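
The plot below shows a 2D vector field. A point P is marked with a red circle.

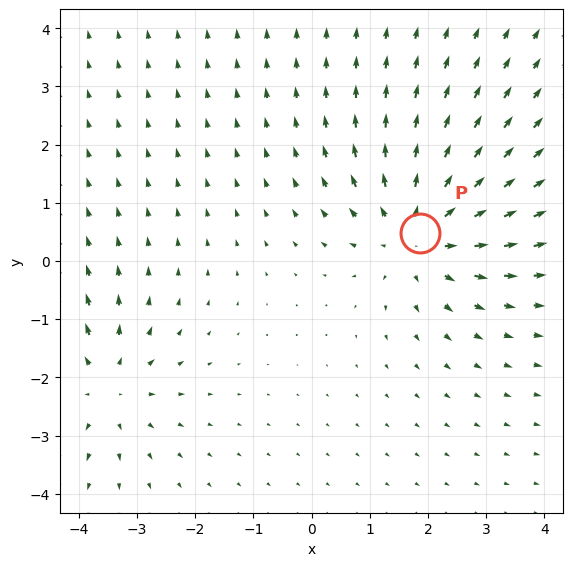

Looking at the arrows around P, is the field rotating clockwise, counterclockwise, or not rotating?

not rotating

Near P at (1.9, 0.5) the arrows show no circulation. The curl there is ≈0.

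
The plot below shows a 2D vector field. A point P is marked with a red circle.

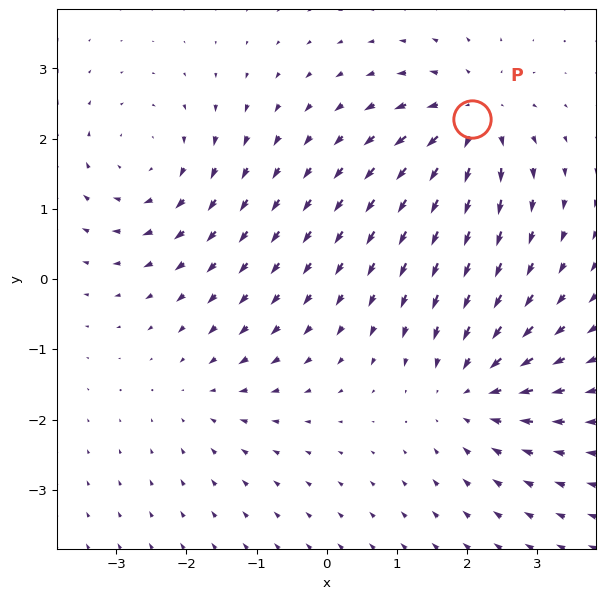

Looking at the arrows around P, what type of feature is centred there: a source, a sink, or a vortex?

At P (2.1, 2.3) the arrows spread outward. Divergence about +7, curl ≈0 — positive divergence with near-zero curl is a source.

source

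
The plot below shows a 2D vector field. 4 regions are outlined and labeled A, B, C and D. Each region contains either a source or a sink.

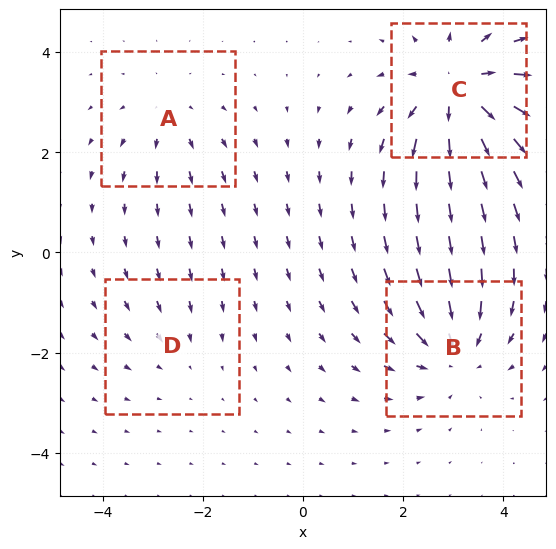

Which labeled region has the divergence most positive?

C

Divergence at each region's feature centre — A: about +3, B: about -5, C: about +6, D: about -2. Region C is most positive.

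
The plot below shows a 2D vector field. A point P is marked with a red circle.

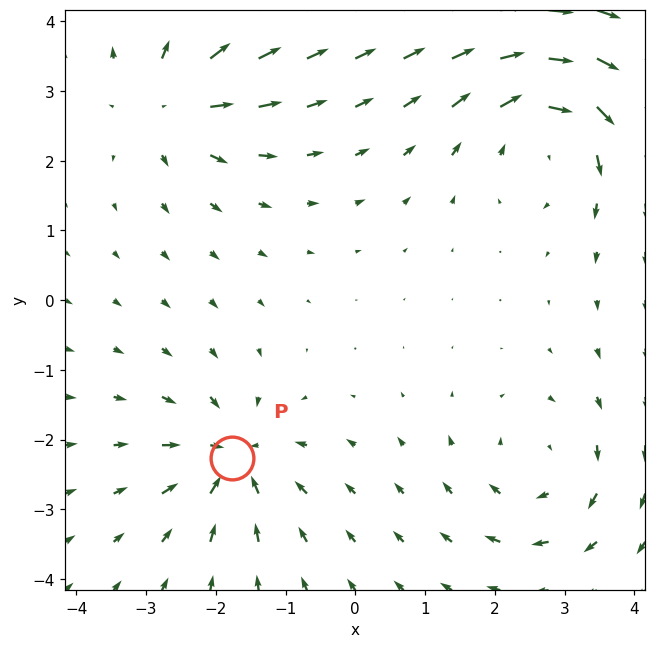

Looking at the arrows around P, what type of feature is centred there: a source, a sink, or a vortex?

At P (-1.8, -2.3) the arrows converge inward. Divergence about -5, curl ≈0 — negative divergence with near-zero curl is a sink.

sink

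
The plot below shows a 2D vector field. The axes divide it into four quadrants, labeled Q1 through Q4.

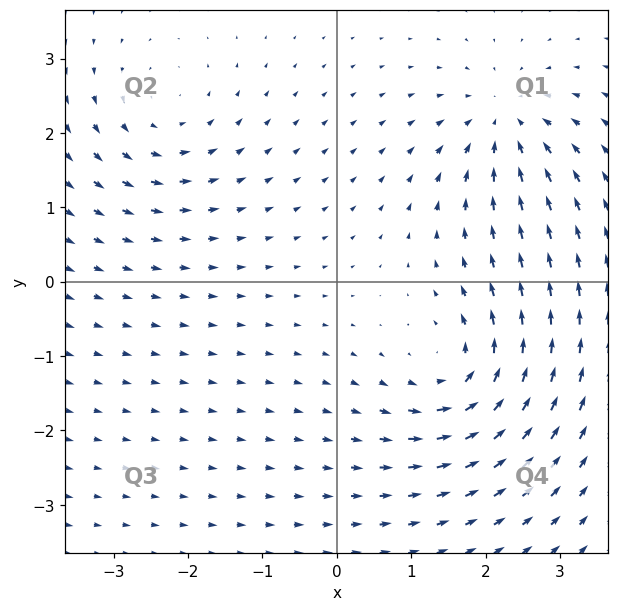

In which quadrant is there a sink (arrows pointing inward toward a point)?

Q1

The sink sits at approximately (2.3, 2.2), which lies in quadrant Q1. The divergence there is about -5, negative as expected for a sink.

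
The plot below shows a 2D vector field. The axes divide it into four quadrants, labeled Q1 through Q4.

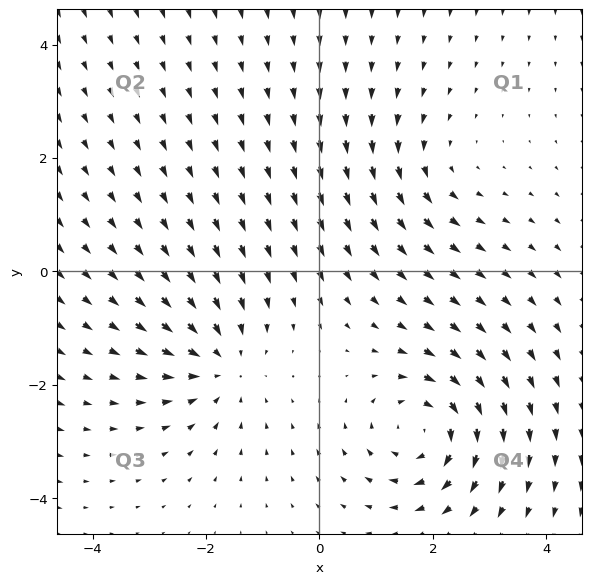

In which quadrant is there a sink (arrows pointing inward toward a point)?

Q3

The sink sits at approximately (-1.7, -1.6), which lies in quadrant Q3. The divergence there is about -3, negative as expected for a sink.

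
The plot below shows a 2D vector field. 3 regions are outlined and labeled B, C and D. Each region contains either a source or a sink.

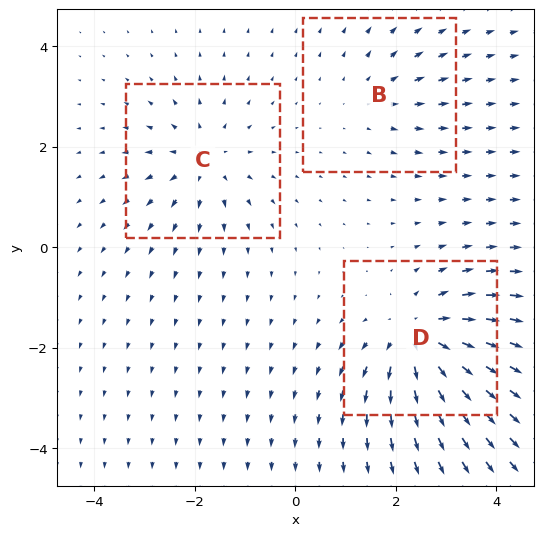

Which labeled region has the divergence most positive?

D

Divergence at each region's feature centre — B: about +2, C: about +3, D: about +5. Region D is most positive.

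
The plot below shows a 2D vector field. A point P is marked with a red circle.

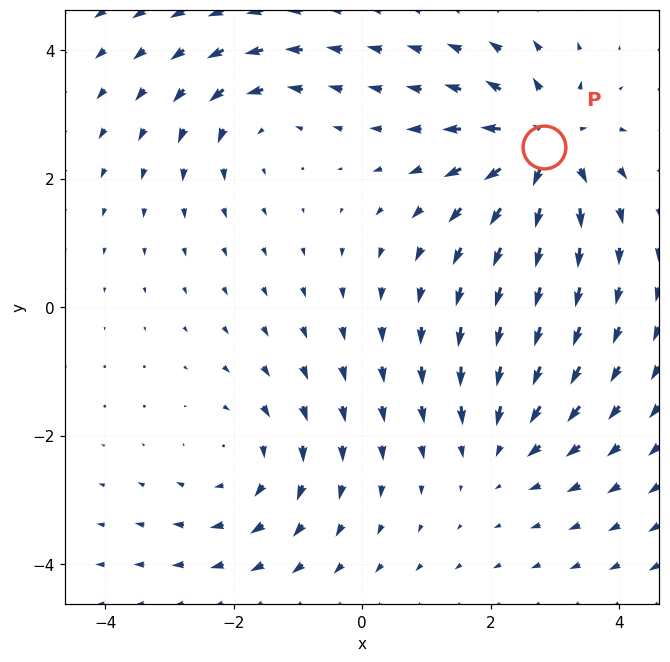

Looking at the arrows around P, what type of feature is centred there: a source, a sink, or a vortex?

source

At P (2.8, 2.5) the arrows spread outward. Divergence about +6, curl ≈0 — positive divergence with near-zero curl is a source.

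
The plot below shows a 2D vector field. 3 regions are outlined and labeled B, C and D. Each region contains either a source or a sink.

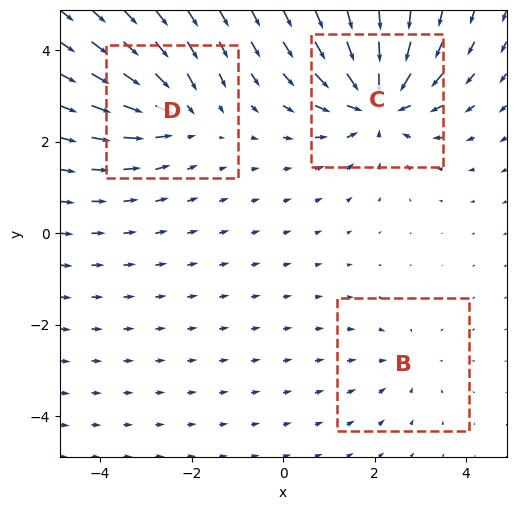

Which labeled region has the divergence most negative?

C

Divergence at each region's feature centre — B: about -2, C: about -5, D: about -3. Region C is most negative.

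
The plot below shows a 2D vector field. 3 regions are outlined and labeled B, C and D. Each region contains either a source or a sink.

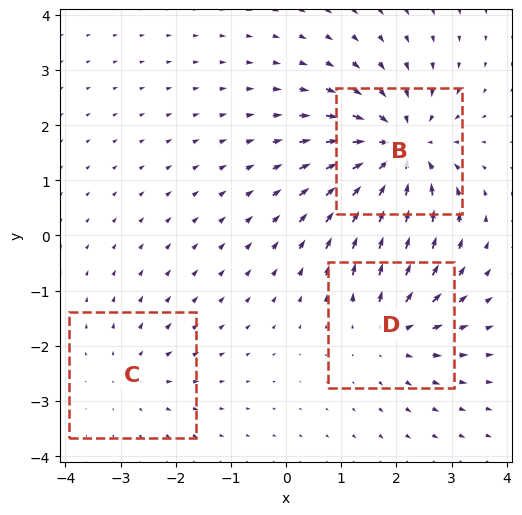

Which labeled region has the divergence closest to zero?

C

Divergence at each region's feature centre — B: about -5, C: about +2, D: about +3. Region C is closest to zero.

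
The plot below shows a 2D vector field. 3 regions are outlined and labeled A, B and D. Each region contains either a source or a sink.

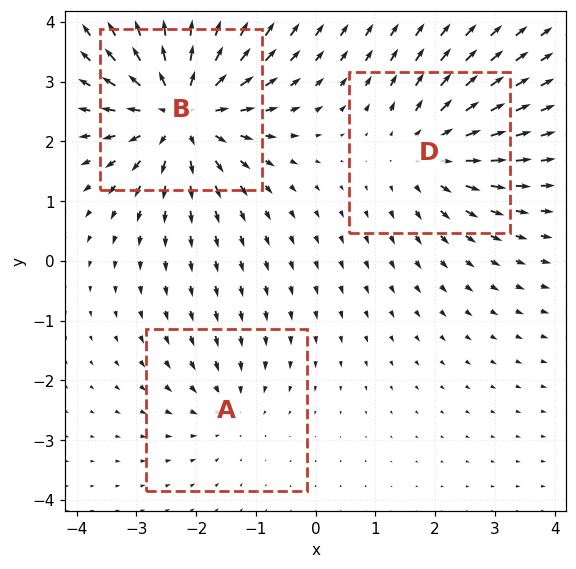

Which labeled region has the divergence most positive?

B

Divergence at each region's feature centre — A: about -2, B: about +6, D: about +3. Region B is most positive.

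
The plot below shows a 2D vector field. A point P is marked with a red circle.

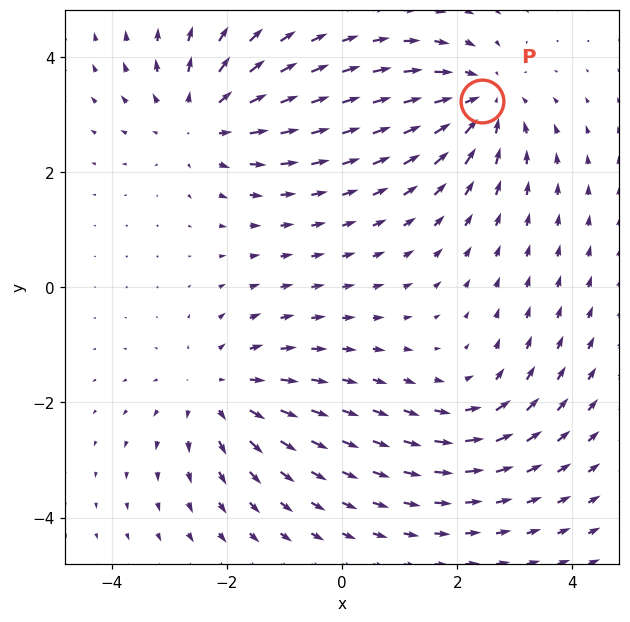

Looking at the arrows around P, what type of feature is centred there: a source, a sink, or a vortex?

sink

At P (2.4, 3.2) the arrows converge inward. Divergence about -5, curl ≈0 — negative divergence with near-zero curl is a sink.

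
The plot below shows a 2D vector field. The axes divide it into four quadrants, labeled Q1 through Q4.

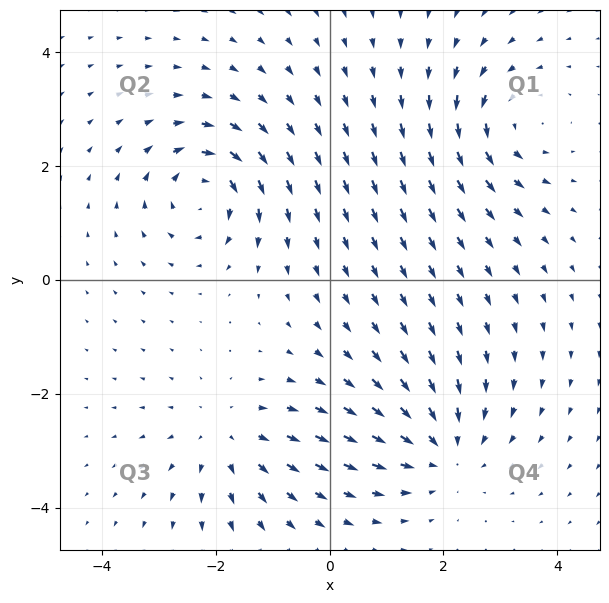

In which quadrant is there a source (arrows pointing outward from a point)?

The source sits at approximately (-1.8, -2.8), which lies in quadrant Q3. The divergence there is about +3, positive as expected for a source.

Q3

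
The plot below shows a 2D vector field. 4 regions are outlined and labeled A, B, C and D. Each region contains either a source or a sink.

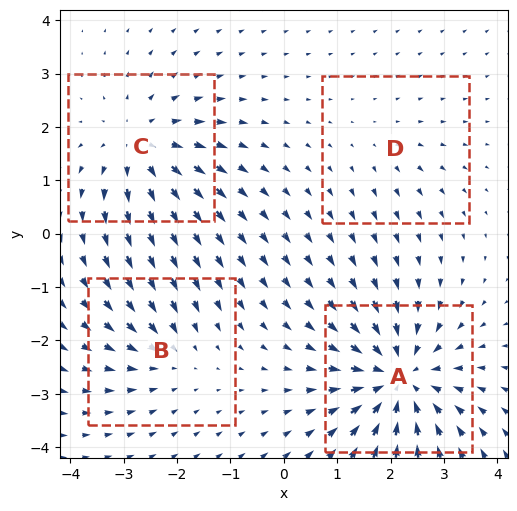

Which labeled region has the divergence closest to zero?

D

Divergence at each region's feature centre — A: about -7, B: about -3, C: about +5, D: about +2. Region D is closest to zero.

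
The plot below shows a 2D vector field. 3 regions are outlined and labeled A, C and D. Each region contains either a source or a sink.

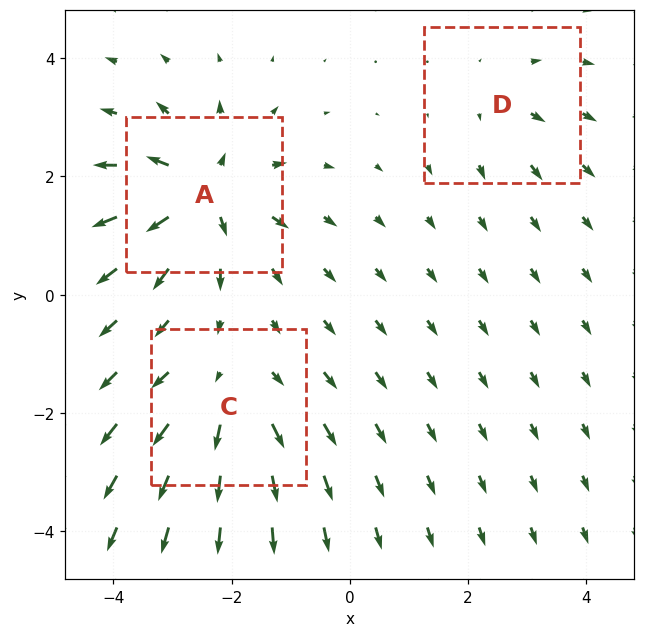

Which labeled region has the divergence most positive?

A

Divergence at each region's feature centre — A: about +6, C: about +4, D: about +2. Region A is most positive.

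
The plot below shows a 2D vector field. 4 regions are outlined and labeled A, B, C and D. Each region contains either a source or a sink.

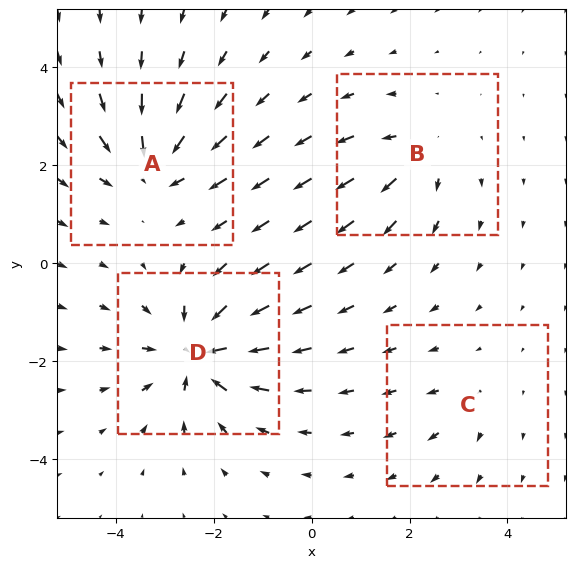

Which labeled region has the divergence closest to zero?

Divergence at each region's feature centre — A: about -5, B: about +4, C: about +2, D: about -7. Region C is closest to zero.

C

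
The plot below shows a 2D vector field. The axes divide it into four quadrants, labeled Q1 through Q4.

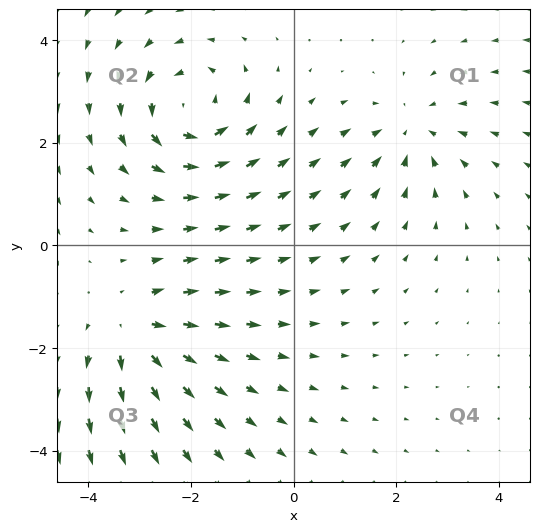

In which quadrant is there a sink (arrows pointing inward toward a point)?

The sink sits at approximately (2.3, 2.2), which lies in quadrant Q1. The divergence there is about -3, negative as expected for a sink.

Q1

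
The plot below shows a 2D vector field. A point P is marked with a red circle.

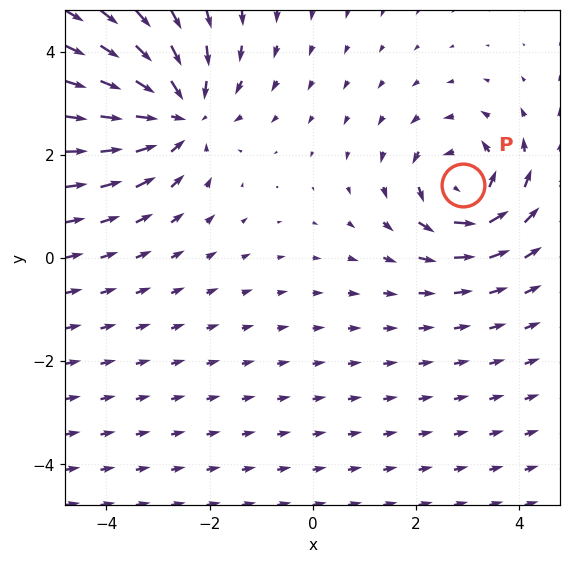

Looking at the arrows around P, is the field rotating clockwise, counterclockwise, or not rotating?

counterclockwise

Near P at (2.9, 1.4) the arrows circulate counterclockwise. The curl (z-component) there is about +4; positive curl means counterclockwise rotation.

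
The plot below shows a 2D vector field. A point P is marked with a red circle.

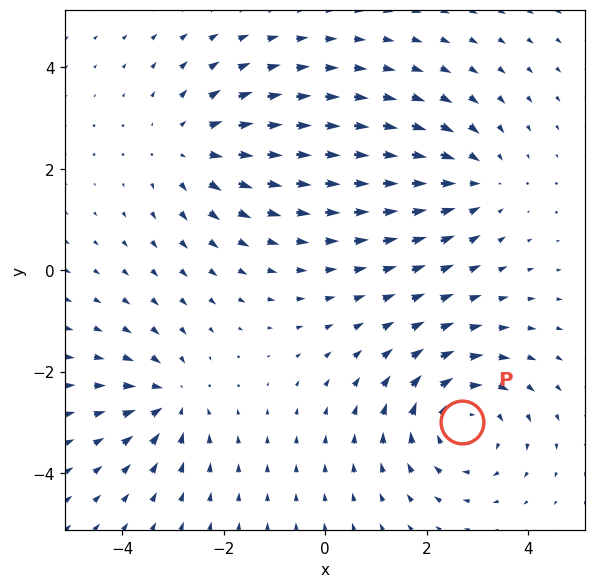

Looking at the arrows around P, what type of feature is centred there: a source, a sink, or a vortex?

At P (2.7, -3.0) the arrows circulate clockwise. Divergence ≈0, curl about -4 — near-zero divergence with nonzero curl is a vortex.

vortex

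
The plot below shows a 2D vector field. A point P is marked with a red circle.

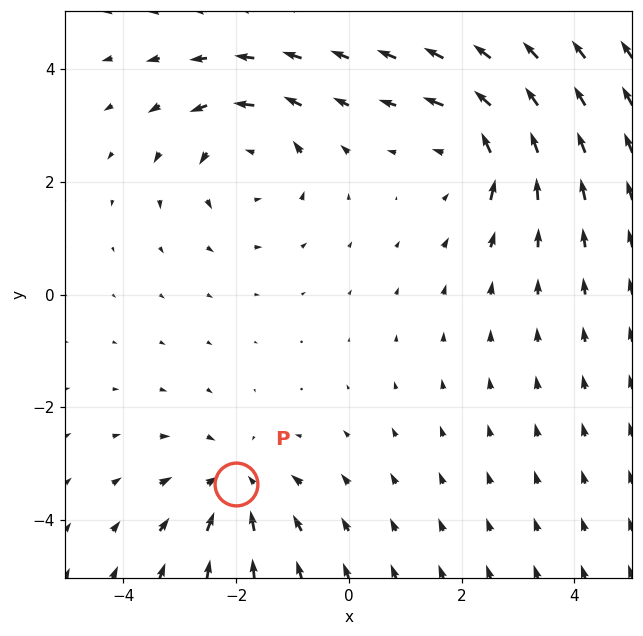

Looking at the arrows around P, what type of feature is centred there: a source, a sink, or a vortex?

sink

At P (-2.0, -3.4) the arrows converge inward. Divergence about -3, curl ≈0 — negative divergence with near-zero curl is a sink.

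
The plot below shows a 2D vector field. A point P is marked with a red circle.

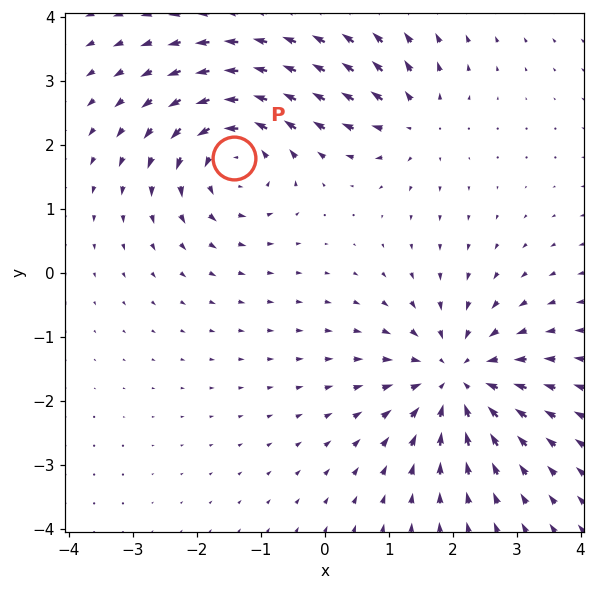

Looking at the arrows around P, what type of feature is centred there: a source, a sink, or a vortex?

At P (-1.4, 1.8) the arrows circulate counterclockwise. Divergence ≈0, curl about +6 — near-zero divergence with nonzero curl is a vortex.

vortex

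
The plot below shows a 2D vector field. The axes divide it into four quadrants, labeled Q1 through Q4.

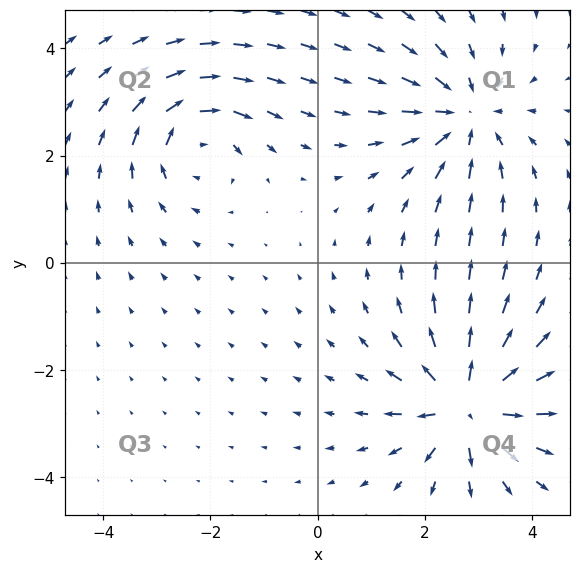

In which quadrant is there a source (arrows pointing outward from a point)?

The source sits at approximately (2.8, -2.7), which lies in quadrant Q4. The divergence there is about +6, positive as expected for a source.

Q4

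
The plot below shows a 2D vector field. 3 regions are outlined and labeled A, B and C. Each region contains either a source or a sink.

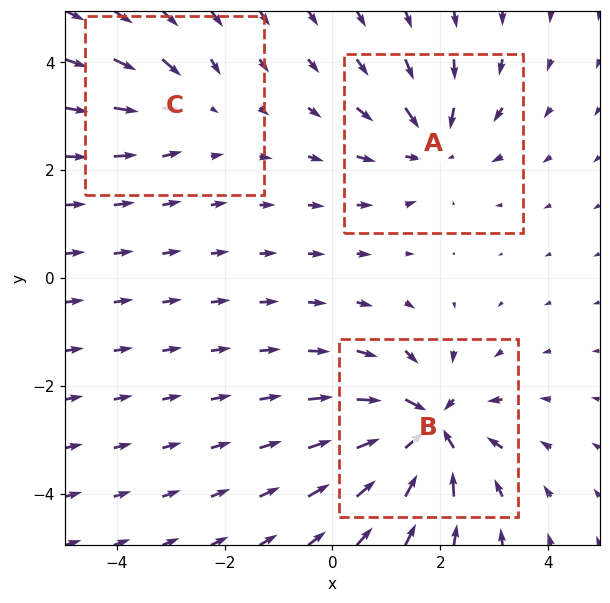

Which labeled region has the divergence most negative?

Divergence at each region's feature centre — A: about -4, B: about -6, C: about -2. Region B is most negative.

B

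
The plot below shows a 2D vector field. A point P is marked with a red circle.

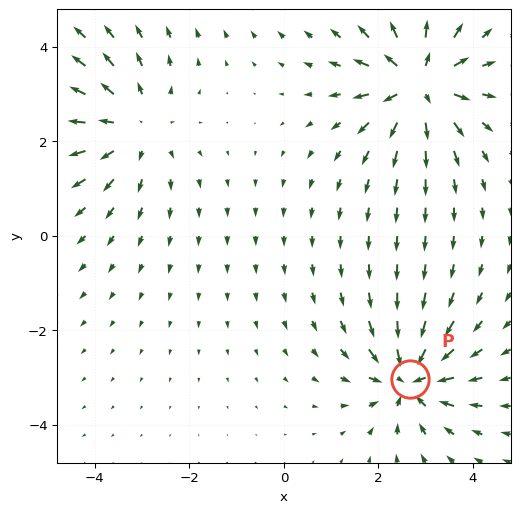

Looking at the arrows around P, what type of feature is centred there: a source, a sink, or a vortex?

At P (2.7, -3.0) the arrows converge inward. Divergence about -6, curl ≈0 — negative divergence with near-zero curl is a sink.

sink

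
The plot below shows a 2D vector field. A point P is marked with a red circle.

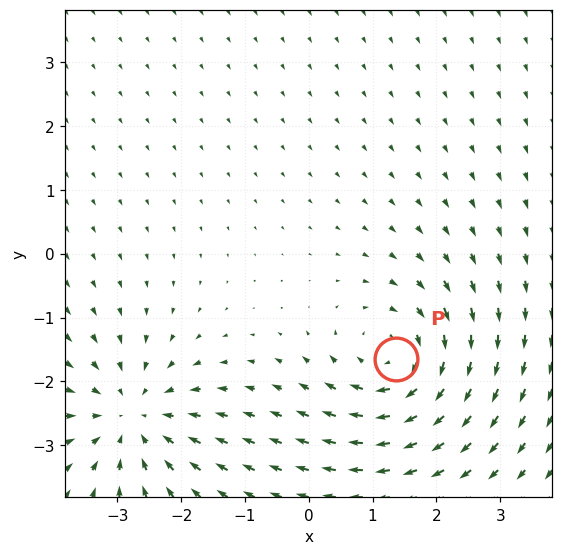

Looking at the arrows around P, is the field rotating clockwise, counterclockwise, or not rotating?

clockwise

Near P at (1.4, -1.6) the arrows circulate clockwise. The curl (z-component) there is about -5; negative curl means clockwise rotation.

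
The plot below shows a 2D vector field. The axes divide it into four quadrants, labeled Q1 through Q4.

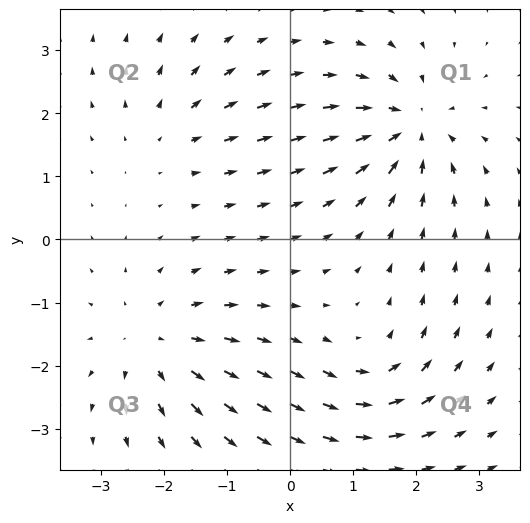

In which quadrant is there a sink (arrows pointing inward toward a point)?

The sink sits at approximately (1.9, 1.8), which lies in quadrant Q1. The divergence there is about -6, negative as expected for a sink.

Q1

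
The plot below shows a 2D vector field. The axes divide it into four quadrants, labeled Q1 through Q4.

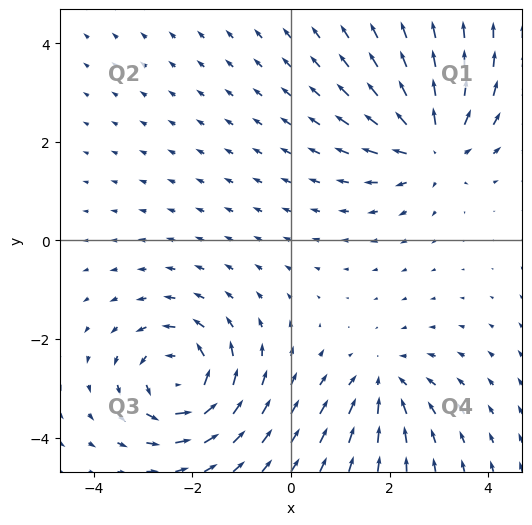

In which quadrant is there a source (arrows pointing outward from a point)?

Q1

The source sits at approximately (2.9, 1.9), which lies in quadrant Q1. The divergence there is about +5, positive as expected for a source.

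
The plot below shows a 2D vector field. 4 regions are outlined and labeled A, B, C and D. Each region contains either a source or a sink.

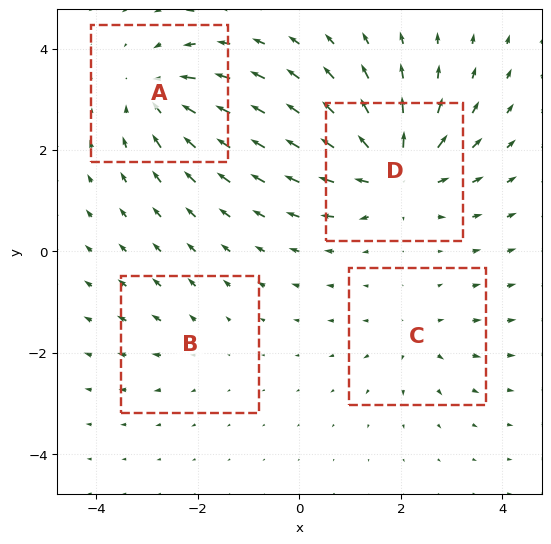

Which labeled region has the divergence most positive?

D

Divergence at each region's feature centre — A: about -5, B: about +2, C: about +3, D: about +7. Region D is most positive.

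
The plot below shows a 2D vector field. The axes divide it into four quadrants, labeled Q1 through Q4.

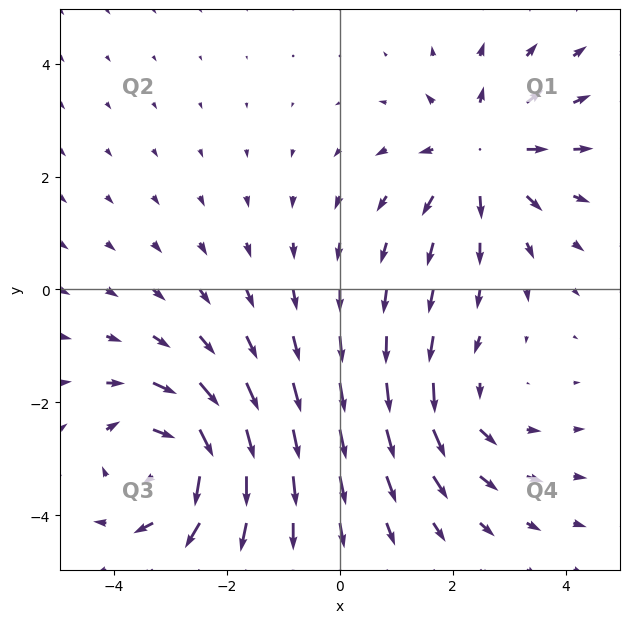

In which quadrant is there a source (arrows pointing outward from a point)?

Q1

The source sits at approximately (2.5, 2.4), which lies in quadrant Q1. The divergence there is about +3, positive as expected for a source.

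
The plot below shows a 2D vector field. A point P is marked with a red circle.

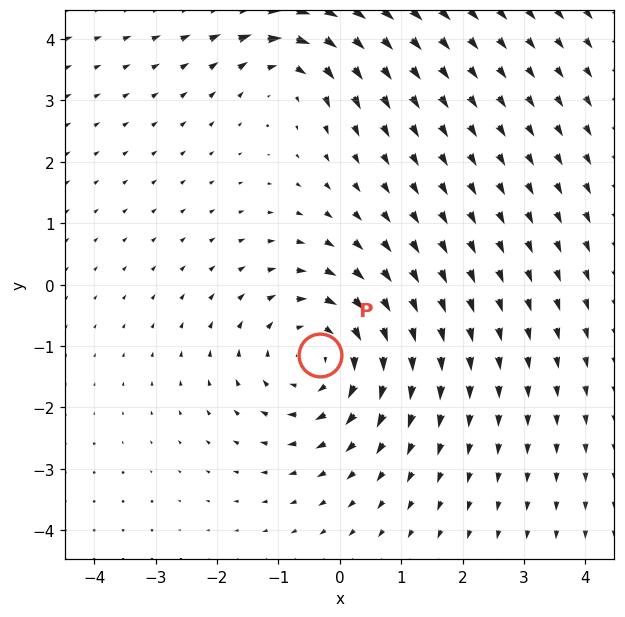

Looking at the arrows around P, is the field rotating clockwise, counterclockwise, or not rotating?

clockwise

Near P at (-0.3, -1.1) the arrows circulate clockwise. The curl (z-component) there is about -4; negative curl means clockwise rotation.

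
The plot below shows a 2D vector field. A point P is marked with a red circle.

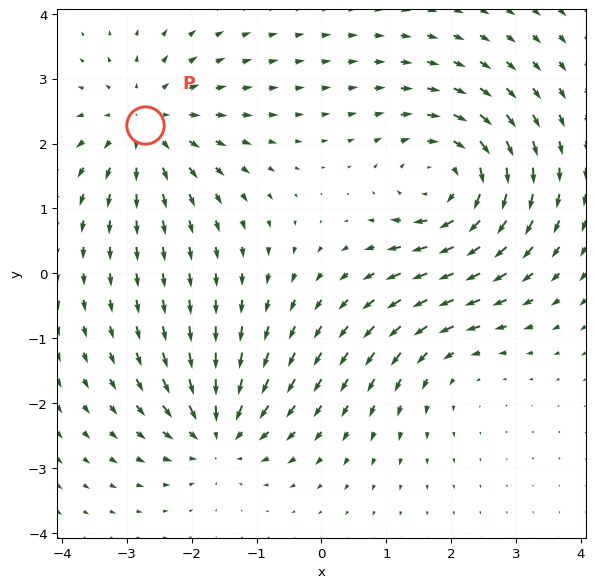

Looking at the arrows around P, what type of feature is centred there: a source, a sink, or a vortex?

source

At P (-2.7, 2.3) the arrows spread outward. Divergence about +4, curl ≈0 — positive divergence with near-zero curl is a source.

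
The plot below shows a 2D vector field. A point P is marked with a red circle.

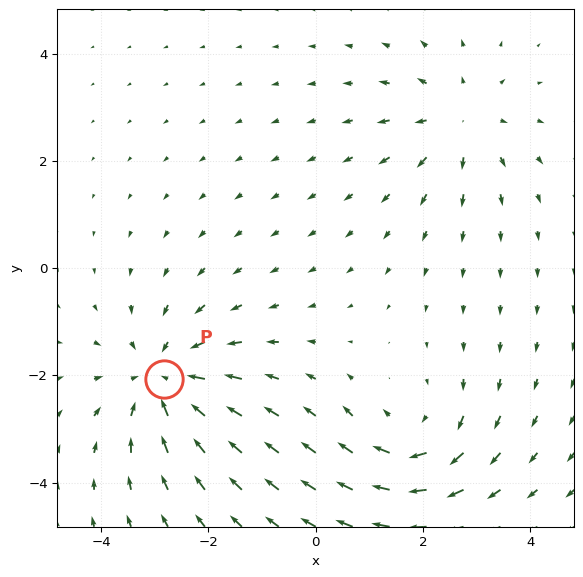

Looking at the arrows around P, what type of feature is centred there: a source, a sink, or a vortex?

sink

At P (-2.8, -2.1) the arrows converge inward. Divergence about -4, curl ≈0 — negative divergence with near-zero curl is a sink.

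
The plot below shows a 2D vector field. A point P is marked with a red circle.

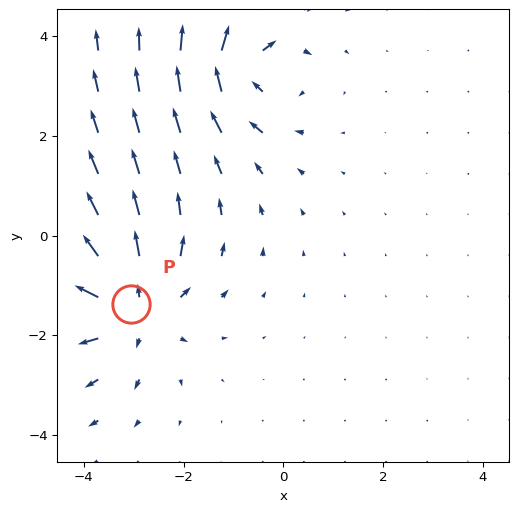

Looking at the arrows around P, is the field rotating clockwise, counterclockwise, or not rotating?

not rotating

Near P at (-3.1, -1.4) the arrows show no circulation. The curl there is ≈0.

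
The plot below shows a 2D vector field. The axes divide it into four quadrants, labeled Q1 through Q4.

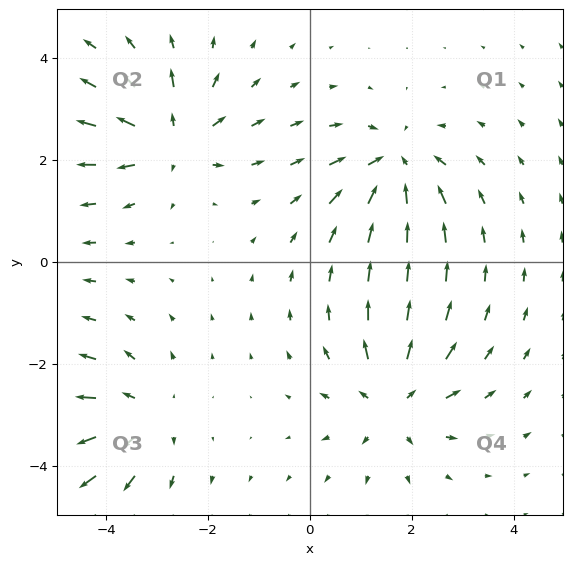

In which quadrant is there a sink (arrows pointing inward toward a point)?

The sink sits at approximately (1.7, 1.9), which lies in quadrant Q1. The divergence there is about -5, negative as expected for a sink.

Q1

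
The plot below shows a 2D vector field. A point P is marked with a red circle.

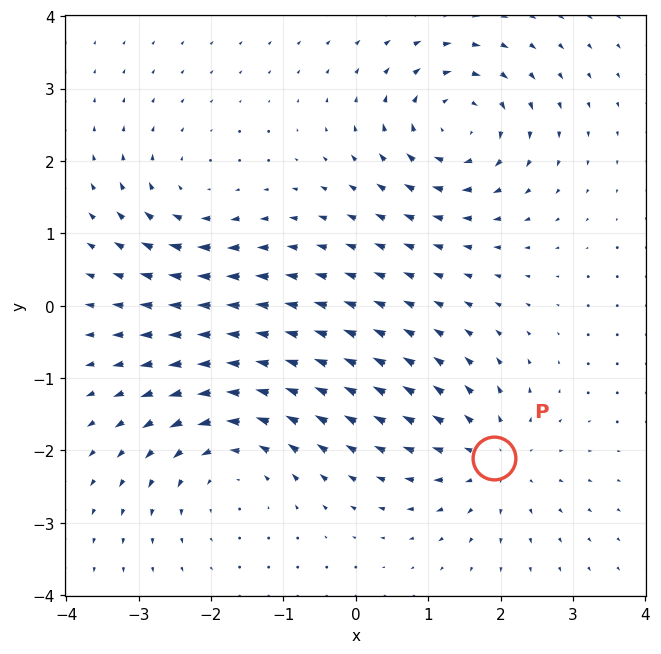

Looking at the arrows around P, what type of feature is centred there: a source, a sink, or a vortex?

At P (1.9, -2.1) the arrows spread outward. Divergence about +4, curl ≈0 — positive divergence with near-zero curl is a source.

source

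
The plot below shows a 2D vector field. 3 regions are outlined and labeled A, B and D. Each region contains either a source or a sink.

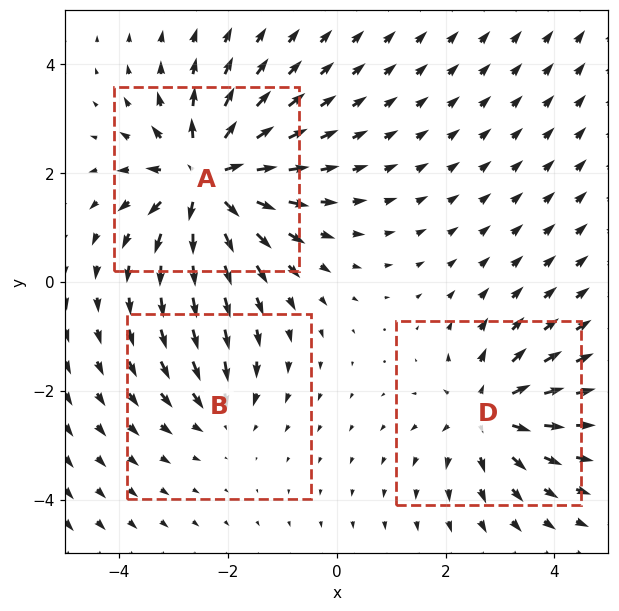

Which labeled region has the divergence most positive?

A

Divergence at each region's feature centre — A: about +6, B: about -2, D: about +4. Region A is most positive.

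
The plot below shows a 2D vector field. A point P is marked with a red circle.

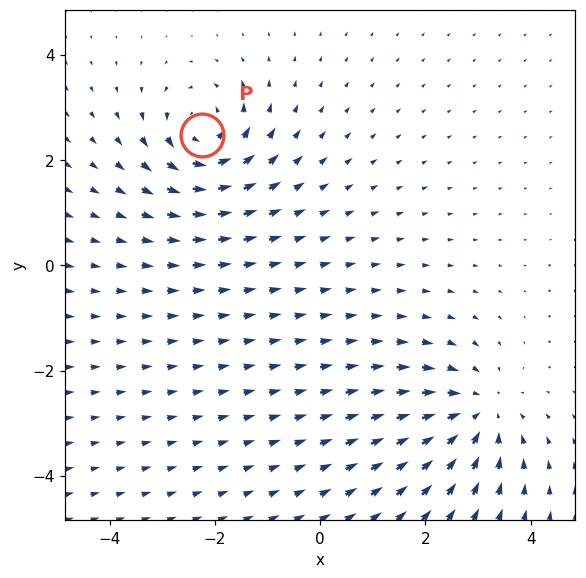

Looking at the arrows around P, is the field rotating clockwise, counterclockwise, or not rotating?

counterclockwise

Near P at (-2.2, 2.5) the arrows circulate counterclockwise. The curl (z-component) there is about +6; positive curl means counterclockwise rotation.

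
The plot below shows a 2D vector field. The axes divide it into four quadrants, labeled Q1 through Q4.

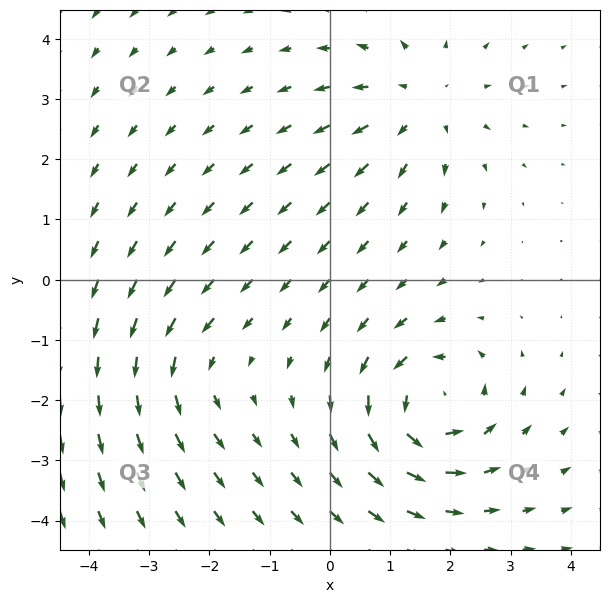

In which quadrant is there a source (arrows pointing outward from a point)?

Q1

The source sits at approximately (1.5, 2.9), which lies in quadrant Q1. The divergence there is about +4, positive as expected for a source.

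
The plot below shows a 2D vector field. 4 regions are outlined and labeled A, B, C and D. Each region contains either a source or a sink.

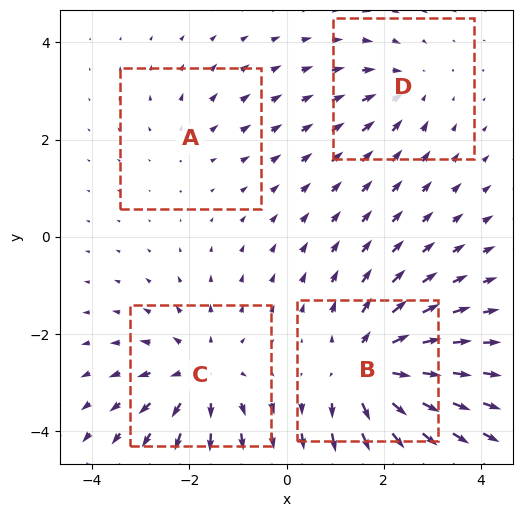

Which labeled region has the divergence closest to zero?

Divergence at each region's feature centre — A: about +2, B: about +7, C: about +5, D: about -3. Region A is closest to zero.

A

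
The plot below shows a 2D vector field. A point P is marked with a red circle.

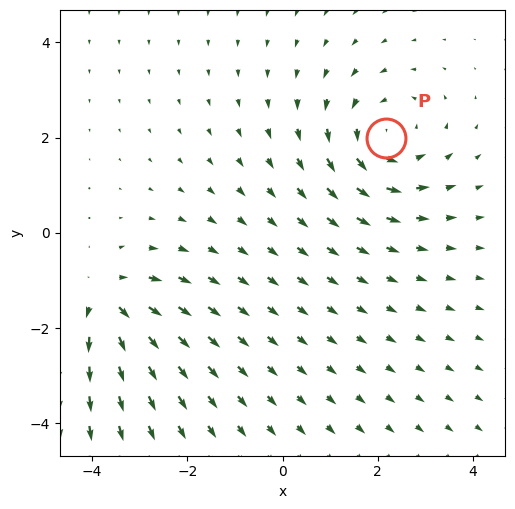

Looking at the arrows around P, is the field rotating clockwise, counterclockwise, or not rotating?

counterclockwise

Near P at (2.2, 2.0) the arrows circulate counterclockwise. The curl (z-component) there is about +4; positive curl means counterclockwise rotation.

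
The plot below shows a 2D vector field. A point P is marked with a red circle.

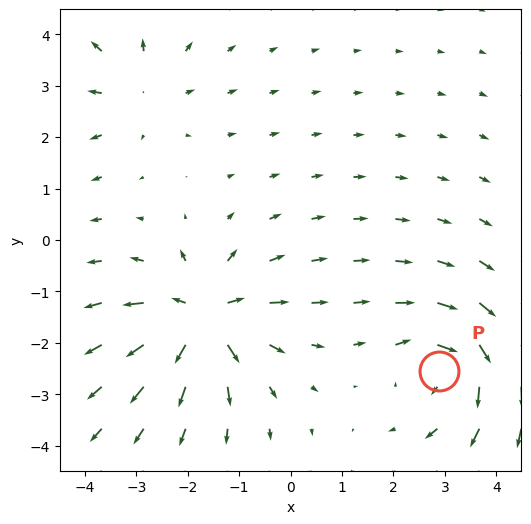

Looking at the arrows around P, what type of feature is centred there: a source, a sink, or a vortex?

At P (2.9, -2.5) the arrows circulate clockwise. Divergence ≈0, curl about -5 — near-zero divergence with nonzero curl is a vortex.

vortex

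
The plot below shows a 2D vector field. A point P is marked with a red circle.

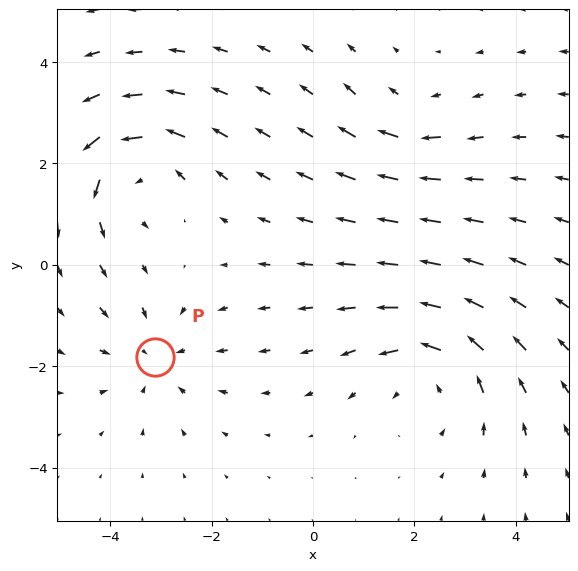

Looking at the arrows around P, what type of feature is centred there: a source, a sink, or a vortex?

sink

At P (-3.1, -1.8) the arrows converge inward. Divergence about -3, curl ≈0 — negative divergence with near-zero curl is a sink.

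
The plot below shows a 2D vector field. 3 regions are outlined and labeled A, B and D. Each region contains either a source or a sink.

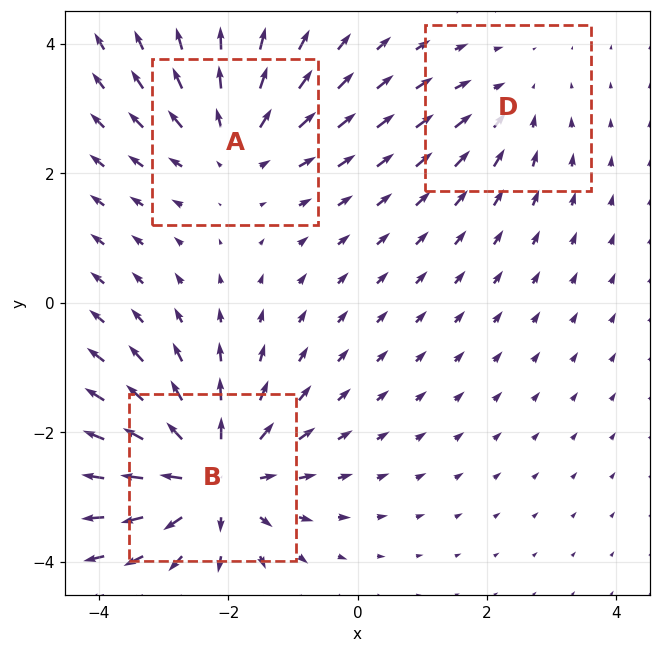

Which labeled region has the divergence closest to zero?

Divergence at each region's feature centre — A: about +3, B: about +5, D: about -2. Region D is closest to zero.

D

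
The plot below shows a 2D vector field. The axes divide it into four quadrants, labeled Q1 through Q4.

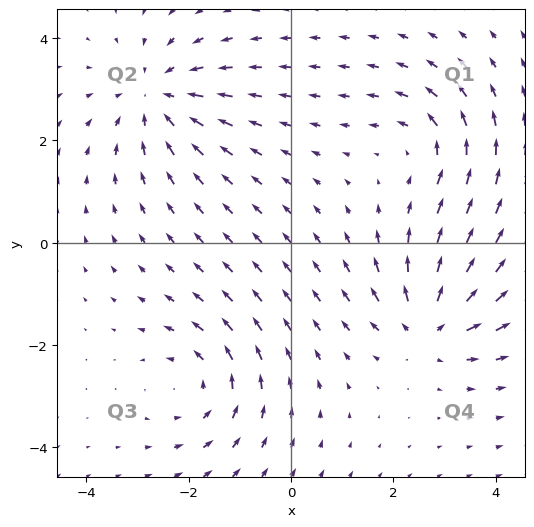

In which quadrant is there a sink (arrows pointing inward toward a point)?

The sink sits at approximately (-2.6, 2.9), which lies in quadrant Q2. The divergence there is about -3, negative as expected for a sink.

Q2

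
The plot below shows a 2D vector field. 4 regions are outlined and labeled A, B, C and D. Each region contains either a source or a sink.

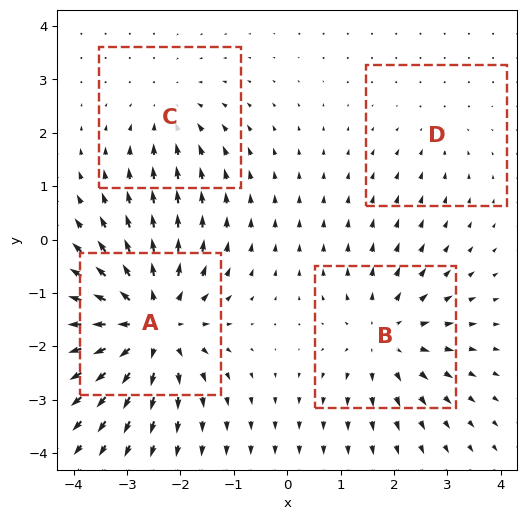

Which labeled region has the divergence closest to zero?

D

Divergence at each region's feature centre — A: about +7, B: about +4, C: about -3, D: about -2. Region D is closest to zero.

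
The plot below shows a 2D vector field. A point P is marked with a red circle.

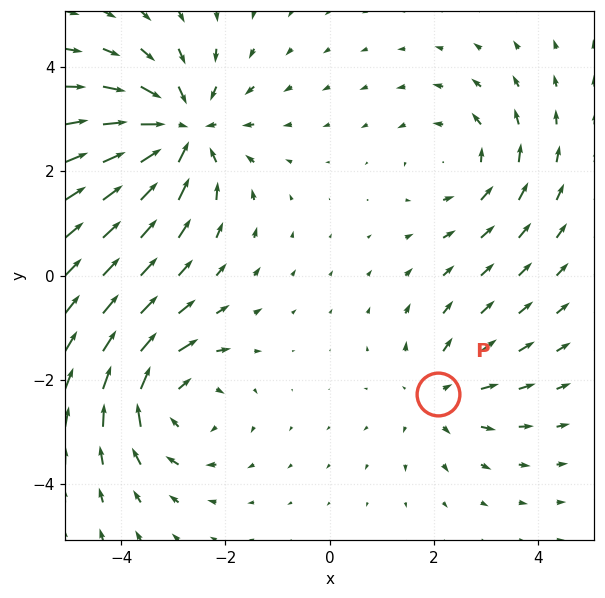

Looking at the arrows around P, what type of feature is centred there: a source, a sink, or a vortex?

At P (2.1, -2.3) the arrows spread outward. Divergence about +3, curl ≈0 — positive divergence with near-zero curl is a source.

source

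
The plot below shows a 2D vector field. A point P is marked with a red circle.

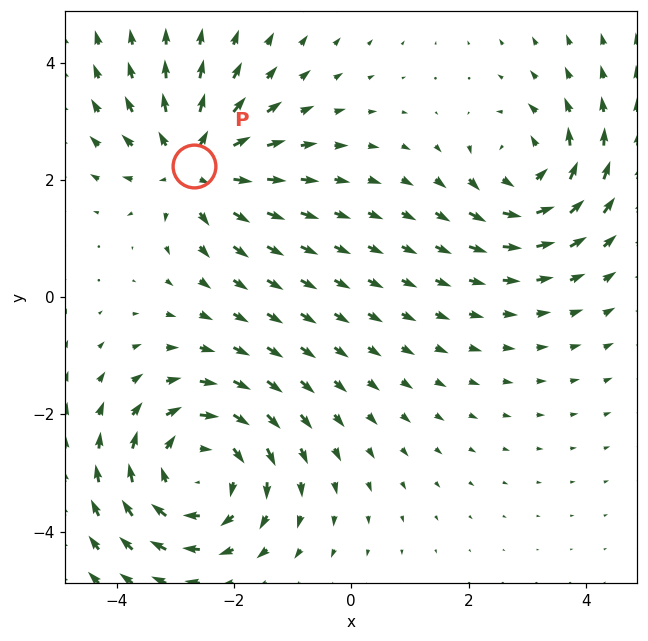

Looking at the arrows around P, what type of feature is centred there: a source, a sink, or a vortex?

source

At P (-2.7, 2.2) the arrows spread outward. Divergence about +4, curl ≈0 — positive divergence with near-zero curl is a source.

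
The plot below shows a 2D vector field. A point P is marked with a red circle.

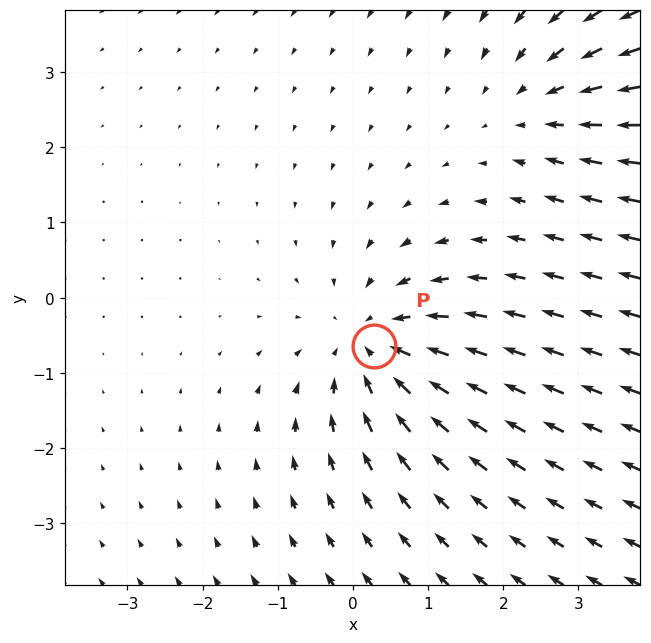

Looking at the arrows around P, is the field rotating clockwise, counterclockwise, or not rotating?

Near P at (0.3, -0.6) the arrows show no circulation. The curl there is ≈0.

not rotating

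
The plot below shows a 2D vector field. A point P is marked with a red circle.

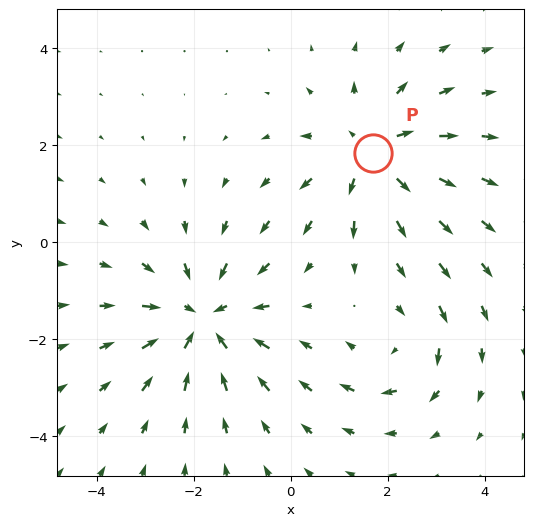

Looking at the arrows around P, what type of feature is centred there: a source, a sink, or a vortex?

At P (1.7, 1.8) the arrows spread outward. Divergence about +4, curl ≈0 — positive divergence with near-zero curl is a source.

source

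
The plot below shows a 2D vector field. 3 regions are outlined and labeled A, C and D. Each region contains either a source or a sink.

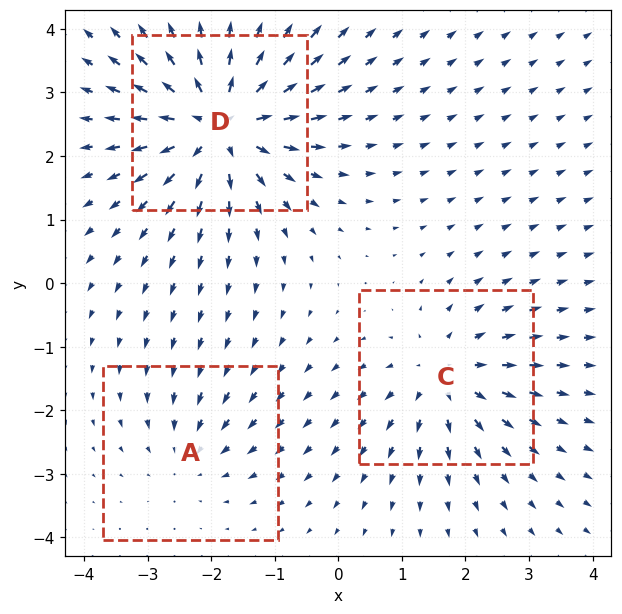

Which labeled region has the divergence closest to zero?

Divergence at each region's feature centre — A: about -2, C: about +3, D: about +6. Region A is closest to zero.

A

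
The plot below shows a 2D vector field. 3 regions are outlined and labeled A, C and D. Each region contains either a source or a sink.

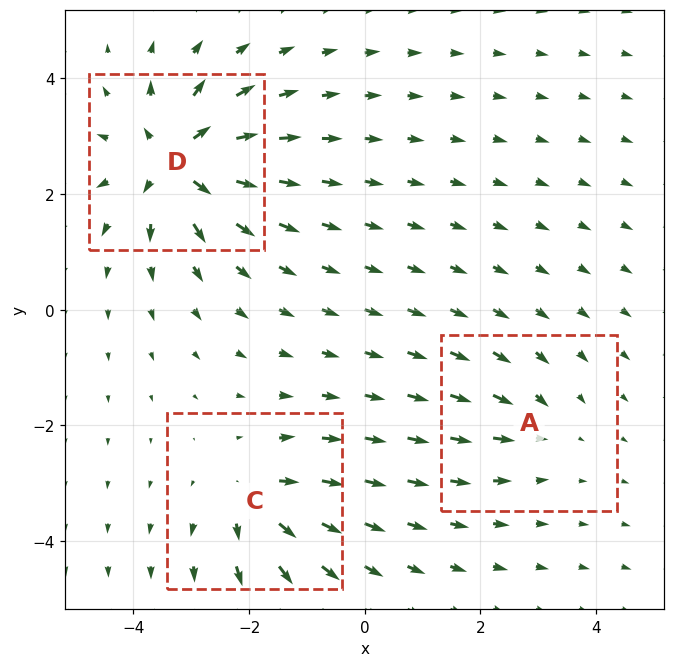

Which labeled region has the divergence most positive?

Divergence at each region's feature centre — A: about -2, C: about +4, D: about +6. Region D is most positive.

D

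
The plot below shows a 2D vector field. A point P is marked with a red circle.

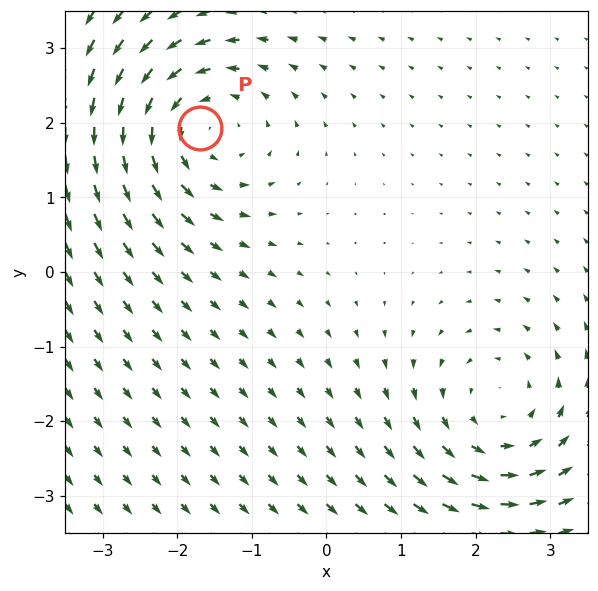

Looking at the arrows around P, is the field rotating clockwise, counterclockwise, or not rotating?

counterclockwise

Near P at (-1.7, 1.9) the arrows circulate counterclockwise. The curl (z-component) there is about +4; positive curl means counterclockwise rotation.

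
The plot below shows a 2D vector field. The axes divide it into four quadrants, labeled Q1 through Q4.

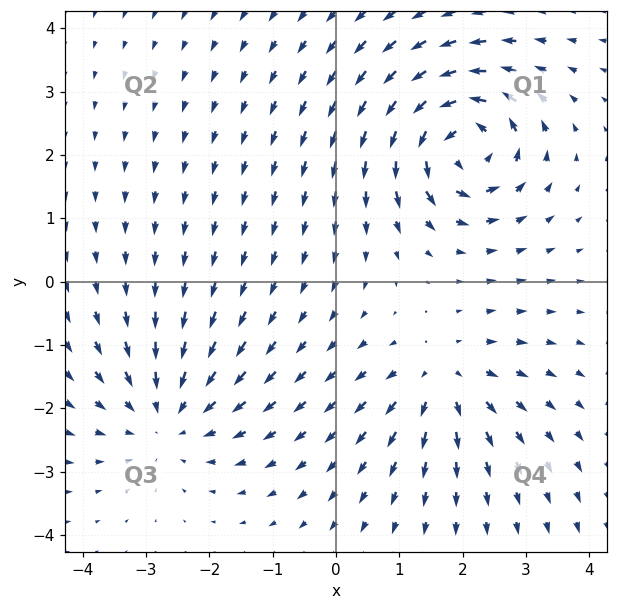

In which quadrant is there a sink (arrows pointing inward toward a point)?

Q3

The sink sits at approximately (-2.7, -2.1), which lies in quadrant Q3. The divergence there is about -3, negative as expected for a sink.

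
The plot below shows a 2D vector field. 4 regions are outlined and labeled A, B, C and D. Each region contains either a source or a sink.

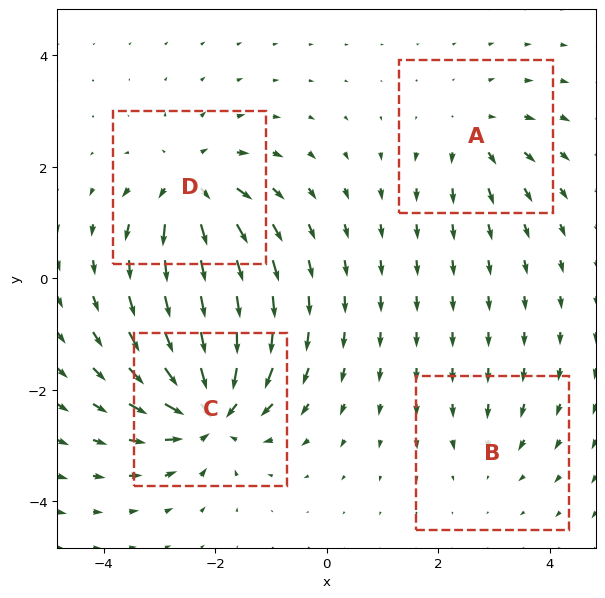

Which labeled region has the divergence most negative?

Divergence at each region's feature centre — A: about +4, B: about -2, C: about -9, D: about +6. Region C is most negative.

C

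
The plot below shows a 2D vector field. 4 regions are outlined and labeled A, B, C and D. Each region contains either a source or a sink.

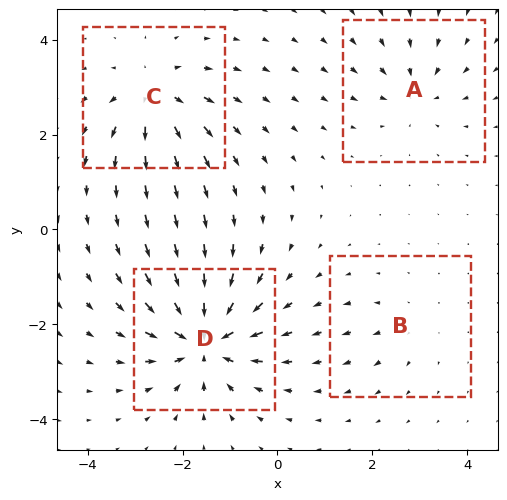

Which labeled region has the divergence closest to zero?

B

Divergence at each region's feature centre — A: about -4, B: about +2, C: about +5, D: about -8. Region B is closest to zero.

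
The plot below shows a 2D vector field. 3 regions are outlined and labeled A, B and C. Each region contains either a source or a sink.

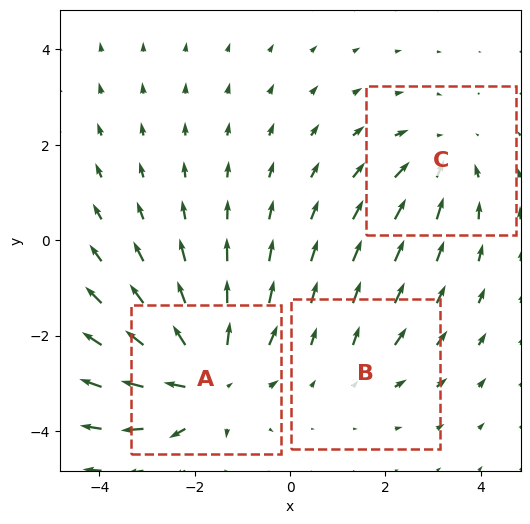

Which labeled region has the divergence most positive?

A

Divergence at each region's feature centre — A: about +5, B: about +2, C: about -3. Region A is most positive.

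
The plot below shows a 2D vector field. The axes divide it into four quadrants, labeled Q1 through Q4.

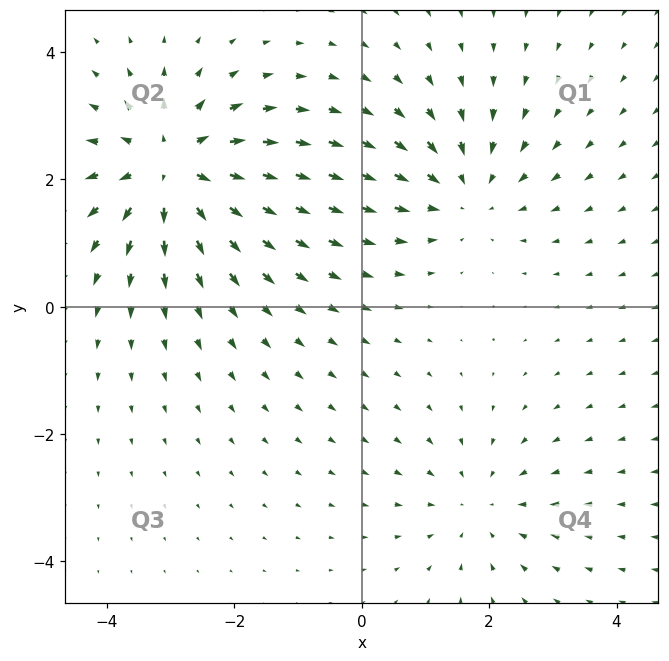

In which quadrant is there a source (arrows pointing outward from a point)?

The source sits at approximately (-3.0, 2.2), which lies in quadrant Q2. The divergence there is about +4, positive as expected for a source.

Q2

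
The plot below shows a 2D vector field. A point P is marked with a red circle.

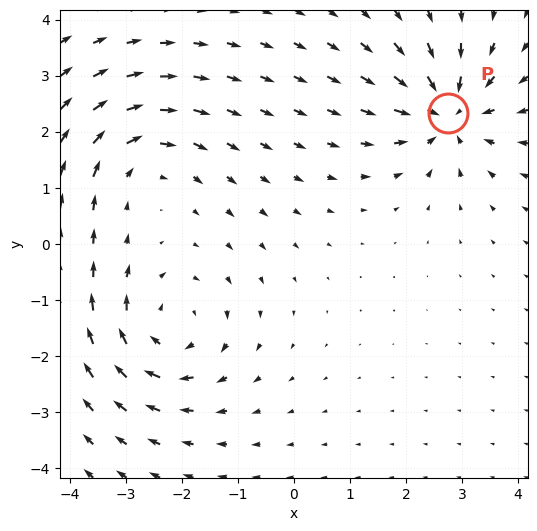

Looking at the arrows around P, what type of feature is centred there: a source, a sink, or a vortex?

sink

At P (2.7, 2.3) the arrows converge inward. Divergence about -6, curl ≈0 — negative divergence with near-zero curl is a sink.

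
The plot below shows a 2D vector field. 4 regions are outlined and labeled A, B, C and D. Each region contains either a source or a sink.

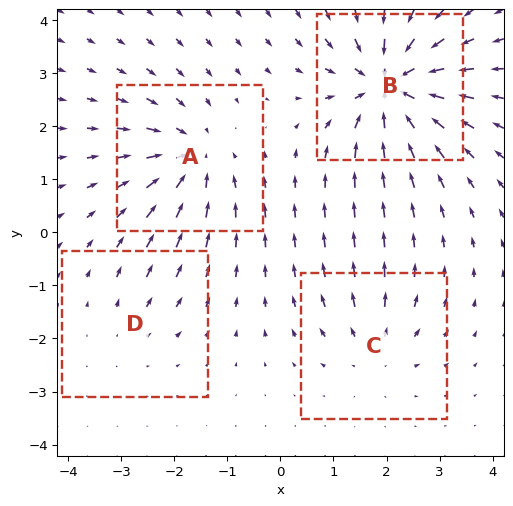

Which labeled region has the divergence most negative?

B

Divergence at each region's feature centre — A: about -5, B: about -8, C: about +4, D: about +2. Region B is most negative.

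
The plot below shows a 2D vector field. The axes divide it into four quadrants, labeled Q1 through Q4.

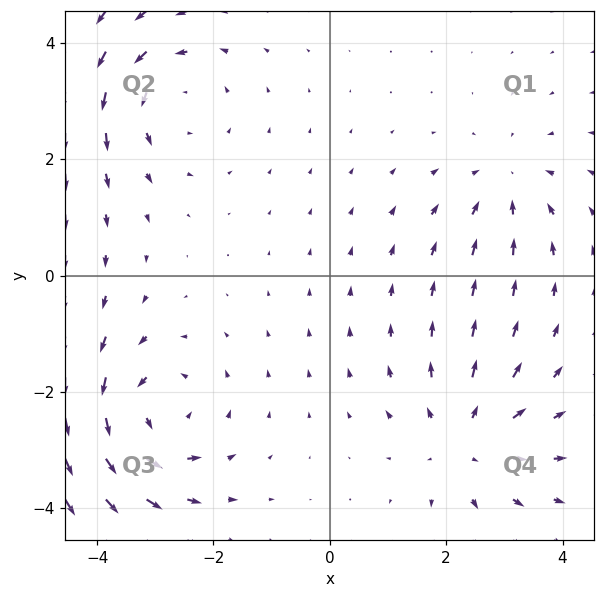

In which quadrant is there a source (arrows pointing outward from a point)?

Q4

The source sits at approximately (2.4, -2.9), which lies in quadrant Q4. The divergence there is about +3, positive as expected for a source.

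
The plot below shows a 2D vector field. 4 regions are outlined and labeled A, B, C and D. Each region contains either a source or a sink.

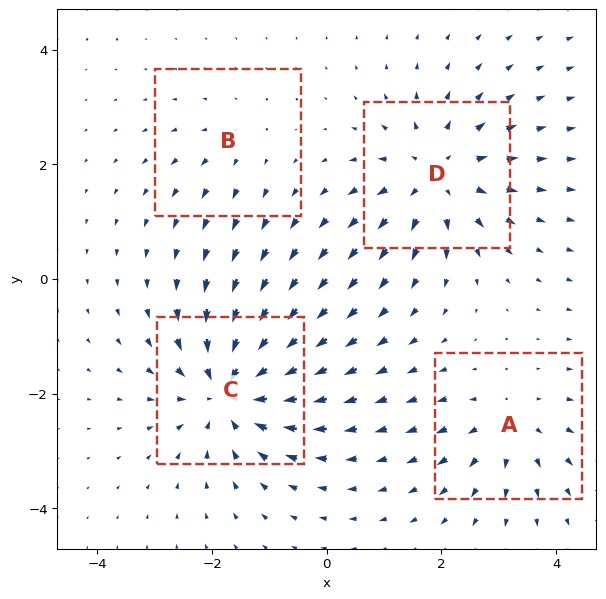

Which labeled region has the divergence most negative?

C

Divergence at each region's feature centre — A: about +4, B: about +2, C: about -7, D: about +5. Region C is most negative.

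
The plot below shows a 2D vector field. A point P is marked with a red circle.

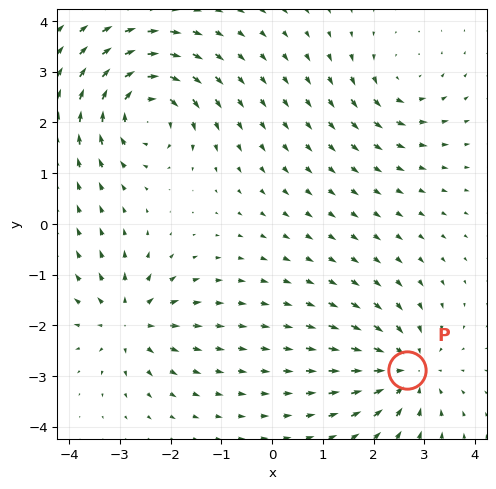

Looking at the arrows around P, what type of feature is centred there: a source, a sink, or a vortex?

At P (2.7, -2.9) the arrows converge inward. Divergence about -4, curl ≈0 — negative divergence with near-zero curl is a sink.

sink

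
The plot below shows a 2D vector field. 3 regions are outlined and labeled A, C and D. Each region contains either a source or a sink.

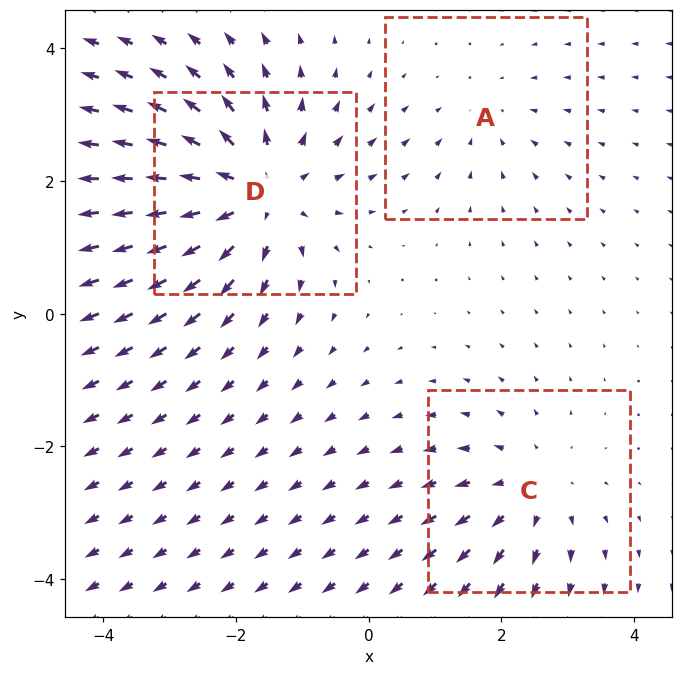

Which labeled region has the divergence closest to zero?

Divergence at each region's feature centre — A: about -2, C: about +3, D: about +4. Region A is closest to zero.

A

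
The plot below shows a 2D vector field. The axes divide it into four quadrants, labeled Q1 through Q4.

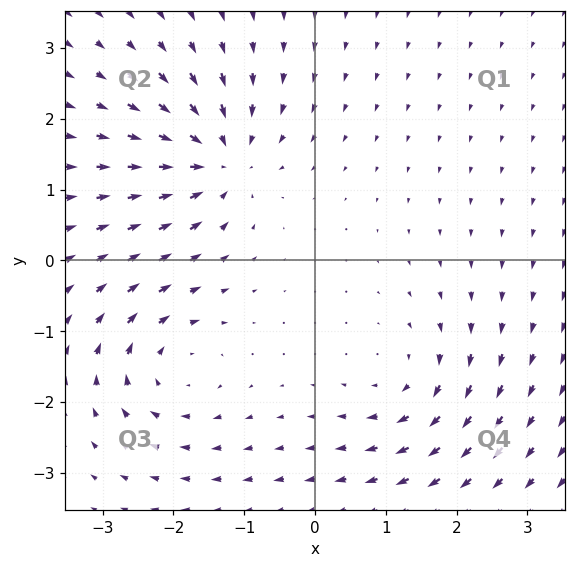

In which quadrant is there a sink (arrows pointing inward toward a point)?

Q2

The sink sits at approximately (-1.4, 1.4), which lies in quadrant Q2. The divergence there is about -7, negative as expected for a sink.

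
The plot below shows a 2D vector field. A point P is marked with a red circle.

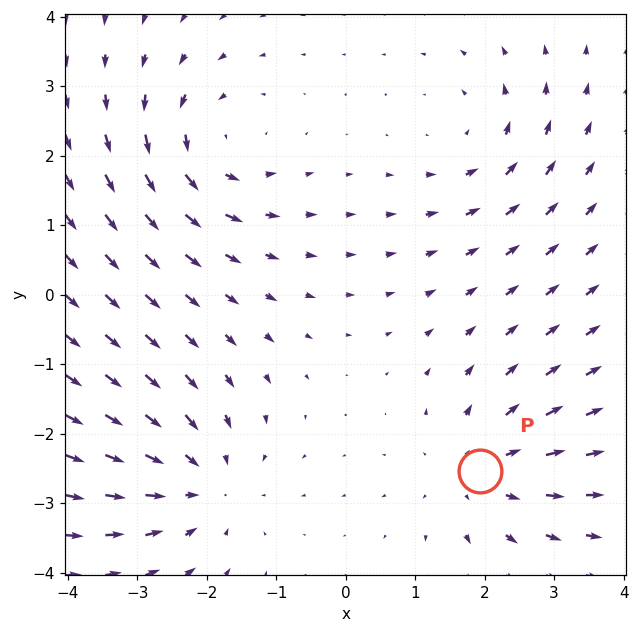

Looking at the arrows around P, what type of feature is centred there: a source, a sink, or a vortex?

At P (1.9, -2.5) the arrows spread outward. Divergence about +4, curl ≈0 — positive divergence with near-zero curl is a source.

source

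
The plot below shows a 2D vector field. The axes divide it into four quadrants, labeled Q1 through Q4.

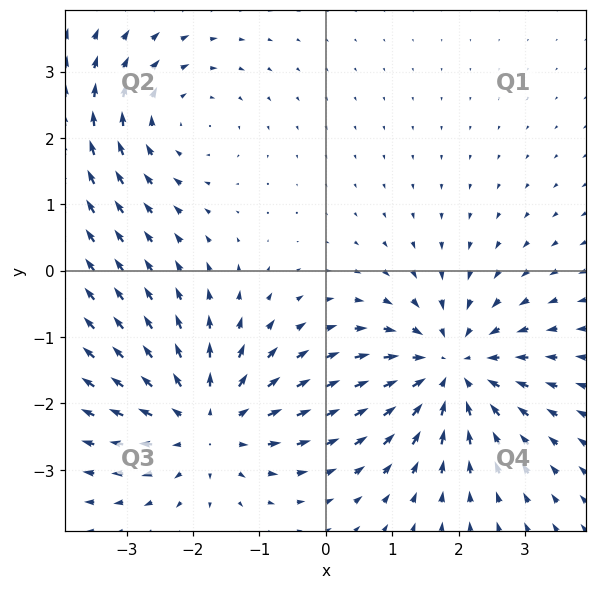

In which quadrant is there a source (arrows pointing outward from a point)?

The source sits at approximately (-1.8, -2.3), which lies in quadrant Q3. The divergence there is about +4, positive as expected for a source.

Q3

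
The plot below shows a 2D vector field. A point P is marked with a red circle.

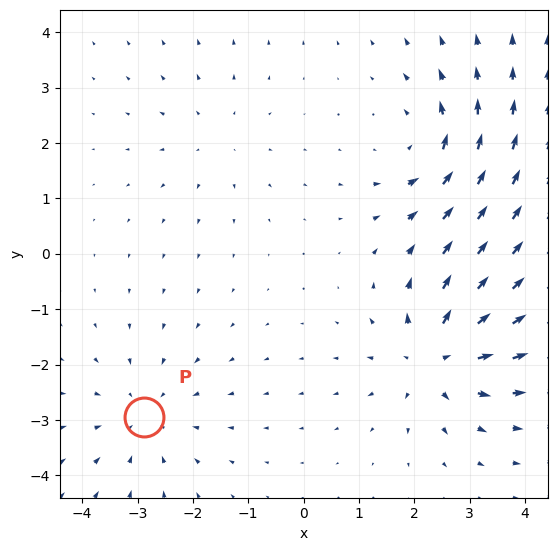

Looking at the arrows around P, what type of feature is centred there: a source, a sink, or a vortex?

At P (-2.9, -2.9) the arrows converge inward. Divergence about -3, curl ≈0 — negative divergence with near-zero curl is a sink.

sink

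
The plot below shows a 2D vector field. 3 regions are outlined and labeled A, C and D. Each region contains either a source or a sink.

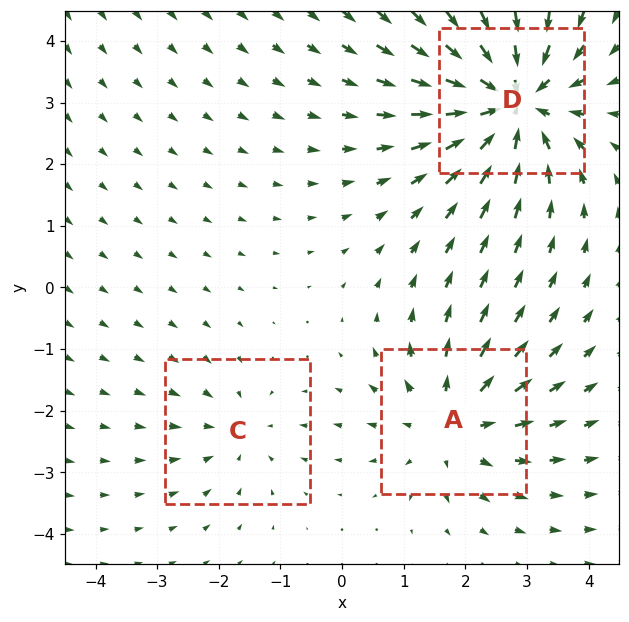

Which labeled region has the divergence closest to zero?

C

Divergence at each region's feature centre — A: about +3, C: about -2, D: about -5. Region C is closest to zero.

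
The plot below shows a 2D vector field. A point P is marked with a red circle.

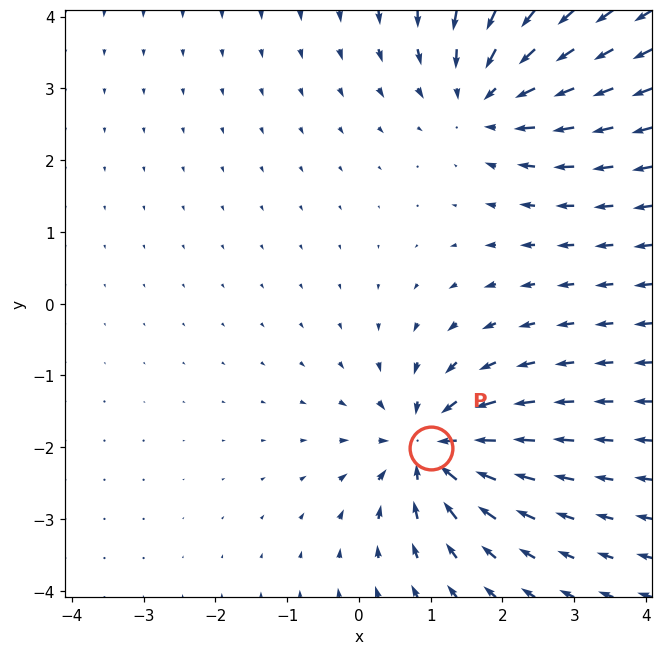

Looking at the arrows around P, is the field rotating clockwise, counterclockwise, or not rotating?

not rotating

Near P at (1.0, -2.0) the arrows show no circulation. The curl there is ≈0.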